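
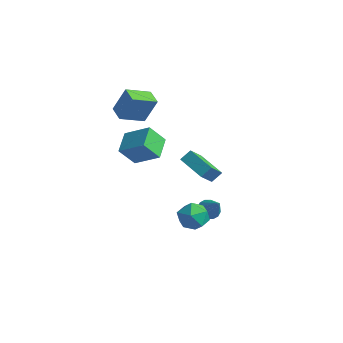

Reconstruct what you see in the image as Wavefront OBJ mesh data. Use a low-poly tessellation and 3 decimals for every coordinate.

v -1.541 1.566 -1.965
v -1.273 0.292 -0.736
v -1.288 2.221 -1.341
v -1.02 0.948 -0.112
v 0.4 1.392 -2.568
v 0.668 0.119 -1.339
v 0.653 2.048 -1.944
v 0.921 0.774 -0.715
v 0.791 0.743 -4.646
v 1.373 0.957 -5.119
v 1.969 0.437 -3.334
v 1.257 1.297 -4.935
v 1.016 1.489 -4.674
v 0.714 1.481 -4.406
v 0.433 1.275 -4.202
v 0.248 0.926 -4.117
v 0.209 0.528 -4.174
v 0.325 0.188 -4.357
v 0.566 -0.004 -4.618
v 0.868 0.005 -4.887
v 1.148 0.211 -5.091
v 1.333 0.559 -5.176
v -3.698 -2.684 0.337
v -2.061 -2.131 1.365
v -4.536 -1.319 0.938
v -2.899 -0.766 1.965
v -3.181 -1.794 -0.965
v -1.544 -1.241 0.062
v -4.019 -0.429 -0.365
v -2.382 0.124 0.663
v 2.871 -3.65 -1.044
v 3.735 -2.961 -0.904
v 3.985 -4.919 -1.676
v 4.849 -4.23 -1.536
v 4.32 -4.647 -0.648
v 3.631 -3.863 -0.258
v 4.089 -4.017 -2.322
v 3.4 -3.233 -1.932
v 4.488 -3.188 -1.694
v 4.631 -3.577 -0.659
v 3.089 -4.303 -1.921
v 3.232 -4.692 -0.886
v -4.95 -1.912 3.286
v -4.344 -1.375 5.06
v -4.373 -0.304 2.602
v -3.767 0.233 4.376
v -3.873 -2.393 3.064
v -3.267 -1.856 4.838
v -3.296 -0.785 2.38
v -2.69 -0.248 4.154
f 2 4 1
f 5 2 1
f 1 4 3
f 3 5 1
f 2 8 4
f 6 2 5
f 6 8 2
f 4 8 3
f 7 5 3
f 3 8 7
f 7 6 5
f 8 6 7
f 10 9 12
f 10 12 11
f 12 9 13
f 12 13 11
f 13 9 14
f 13 14 11
f 14 9 15
f 14 15 11
f 15 9 16
f 15 16 11
f 16 9 17
f 16 17 11
f 17 9 18
f 17 18 11
f 18 9 19
f 18 19 11
f 19 9 20
f 19 20 11
f 20 9 21
f 20 21 11
f 21 9 22
f 21 22 11
f 22 9 10
f 22 10 11
f 24 26 23
f 27 24 23
f 23 26 25
f 25 27 23
f 24 30 26
f 28 24 27
f 28 30 24
f 26 30 25
f 29 27 25
f 25 30 29
f 29 28 27
f 30 28 29
f 31 42 36
f 31 36 32
f 31 32 38
f 31 38 41
f 31 41 42
f 32 36 40
f 36 42 35
f 42 41 33
f 41 38 37
f 38 32 39
f 34 40 35
f 34 35 33
f 34 33 37
f 34 37 39
f 34 39 40
f 35 40 36
f 33 35 42
f 37 33 41
f 39 37 38
f 40 39 32
f 44 46 43
f 47 44 43
f 43 46 45
f 45 47 43
f 44 50 46
f 48 44 47
f 48 50 44
f 46 50 45
f 49 47 45
f 45 50 49
f 49 48 47
f 50 48 49



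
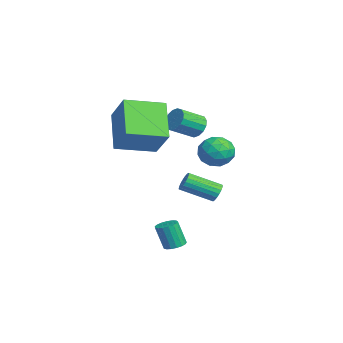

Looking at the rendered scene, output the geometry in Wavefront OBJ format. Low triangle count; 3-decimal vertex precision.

v -4.06 -0.552 0.212
v -3.503 -0.575 -0.16
v -3.123 -1.691 0.477
v -3.68 -1.668 0.848
v -3.417 -0.387 0.119
v -3.038 -1.503 0.755
v -3.503 -0.243 0.422
v -3.124 -1.359 1.059
v -3.739 -0.182 0.669
v -3.36 -1.298 1.306
v -4.06 -0.22 0.794
v -3.681 -1.337 1.43
v -4.382 -0.347 0.762
v -4.003 -1.464 1.399
v -4.617 -0.529 0.583
v -4.237 -1.645 1.22
v -4.702 -0.717 0.305
v -4.323 -1.833 0.941
v -4.616 -0.861 0.001
v -4.237 -1.977 0.638
v -4.38 -0.922 -0.246
v -4.001 -2.038 0.391
v -4.059 -0.883 -0.37
v -3.68 -2 0.266
v -3.737 -0.756 -0.339
v -3.358 -1.873 0.298
v -0.114 -0.398 -2.393
v 0.276 -0.309 -2.075
v 0.023 -1.734 -1.369
v -0.366 -1.822 -1.687
v 0.098 -0.222 -1.964
v -0.154 -1.647 -1.258
v -0.121 -0.17 -1.937
v -0.374 -1.595 -1.231
v -0.339 -0.163 -2
v -0.591 -1.588 -1.294
v -0.512 -0.202 -2.141
v -0.765 -1.627 -1.435
v -0.606 -0.28 -2.333
v -0.859 -1.705 -1.627
v -0.603 -0.381 -2.536
v -0.856 -1.806 -1.83
v -0.503 -0.486 -2.711
v -0.756 -1.911 -2.005
v -0.326 -0.573 -2.822
v -0.578 -1.998 -2.116
v -0.106 -0.625 -2.849
v -0.359 -2.05 -2.143
v 0.111 -0.632 -2.786
v -0.141 -2.057 -2.08
v 0.285 -0.593 -2.645
v 0.032 -2.018 -1.939
v 0.379 -0.515 -2.453
v 0.126 -1.94 -1.747
v 0.376 -0.414 -2.25
v 0.123 -1.839 -1.544
v 2.062 -2.636 -4.419
v 2.567 -2.644 -4.352
v 2.404 -2.992 -3.173
v 1.898 -2.984 -3.241
v 2.504 -2.416 -4.293
v 2.341 -2.764 -3.114
v 2.339 -2.238 -4.263
v 2.176 -2.586 -3.084
v 2.111 -2.151 -4.269
v 1.948 -2.499 -3.09
v 1.872 -2.175 -4.31
v 1.709 -2.524 -3.131
v 1.676 -2.305 -4.375
v 1.513 -2.654 -3.196
v 1.568 -2.511 -4.451
v 1.405 -2.859 -3.272
v 1.574 -2.745 -4.519
v 1.41 -3.093 -3.341
v 1.691 -2.954 -4.565
v 1.528 -3.303 -3.386
v 1.893 -3.09 -4.577
v 1.73 -3.439 -3.398
v 2.134 -3.123 -4.553
v 1.971 -3.471 -3.375
v 2.358 -3.043 -4.499
v 2.195 -3.392 -3.32
v 2.514 -2.87 -4.426
v 2.351 -3.219 -3.247
v -4.228 -4.409 1.085
v -2.987 -4.037 2.406
v -4.405 -2.484 0.709
v -3.165 -2.112 2.03
v -2.615 -4.548 -0.39
v -1.375 -4.176 0.931
v -2.793 -2.623 -0.766
v -1.552 -2.251 0.555
v -0.849 0.347 0.316
v -0.169 0.287 -0.244
v -1.271 -0.967 -0.056
v -0.591 -1.027 -0.616
v -0.446 -1.023 0.255
v -0.186 -0.211 0.485
v -1.254 -0.469 -0.785
v -0.994 0.343 -0.555
v -0.419 -0.217 -0.925
v 0.08 -0.559 -0.282
v -1.52 -0.121 -0.018
v -1.021 -0.463 0.625
v -0.472 0.432 0.069
v -0.968 -1.112 -0.369
v -0.883 -1.11 0.143
v -0.483 -1.145 -0.186
v -0.482 0.139 0.498
v -0.082 0.104 0.168
v -0.245 -0.666 0.461
v -1.358 -0.784 -0.468
v -0.958 -0.819 -0.798
v -0.957 0.465 -0.114
v -0.557 0.43 -0.443
v -1.195 -0.014 -0.761
v -0.22 0.101 -0.66
v -0.467 -0.671 -0.879
v -0.857 -0.343 -0.979
v -0.704 0.134 -0.843
v 0.074 -0.1 -0.283
v -0.174 -0.872 -0.502
v -0.089 -0.87 0.011
v 0.064 -0.393 0.146
v -0.073 -0.396 -0.683
v -1.266 0.192 0.202
v -1.514 -0.58 -0.017
v -1.504 -0.287 -0.446
v -1.351 0.19 -0.311
v -0.973 -0.009 0.579
v -1.22 -0.781 0.36
v -0.736 -0.814 0.543
v -0.583 -0.337 0.679
v -1.367 -0.284 0.383
f 2 1 5
f 2 5 3
f 3 5 6
f 3 6 4
f 5 1 7
f 5 7 6
f 6 7 8
f 6 8 4
f 7 1 9
f 7 9 8
f 8 9 10
f 8 10 4
f 9 1 11
f 9 11 10
f 10 11 12
f 10 12 4
f 11 1 13
f 11 13 12
f 12 13 14
f 12 14 4
f 13 1 15
f 13 15 14
f 14 15 16
f 14 16 4
f 15 1 17
f 15 17 16
f 16 17 18
f 16 18 4
f 17 1 19
f 17 19 18
f 18 19 20
f 18 20 4
f 19 1 21
f 19 21 20
f 20 21 22
f 20 22 4
f 21 1 23
f 21 23 22
f 22 23 24
f 22 24 4
f 23 1 25
f 23 25 24
f 24 25 26
f 24 26 4
f 25 1 2
f 25 2 26
f 26 2 3
f 26 3 4
f 28 27 31
f 28 31 29
f 29 31 32
f 29 32 30
f 31 27 33
f 31 33 32
f 32 33 34
f 32 34 30
f 33 27 35
f 33 35 34
f 34 35 36
f 34 36 30
f 35 27 37
f 35 37 36
f 36 37 38
f 36 38 30
f 37 27 39
f 37 39 38
f 38 39 40
f 38 40 30
f 39 27 41
f 39 41 40
f 40 41 42
f 40 42 30
f 41 27 43
f 41 43 42
f 42 43 44
f 42 44 30
f 43 27 45
f 43 45 44
f 44 45 46
f 44 46 30
f 45 27 47
f 45 47 46
f 46 47 48
f 46 48 30
f 47 27 49
f 47 49 48
f 48 49 50
f 48 50 30
f 49 27 51
f 49 51 50
f 50 51 52
f 50 52 30
f 51 27 53
f 51 53 52
f 52 53 54
f 52 54 30
f 53 27 55
f 53 55 54
f 54 55 56
f 54 56 30
f 55 27 28
f 55 28 56
f 56 28 29
f 56 29 30
f 58 57 61
f 58 61 59
f 59 61 62
f 59 62 60
f 61 57 63
f 61 63 62
f 62 63 64
f 62 64 60
f 63 57 65
f 63 65 64
f 64 65 66
f 64 66 60
f 65 57 67
f 65 67 66
f 66 67 68
f 66 68 60
f 67 57 69
f 67 69 68
f 68 69 70
f 68 70 60
f 69 57 71
f 69 71 70
f 70 71 72
f 70 72 60
f 71 57 73
f 71 73 72
f 72 73 74
f 72 74 60
f 73 57 75
f 73 75 74
f 74 75 76
f 74 76 60
f 75 57 77
f 75 77 76
f 76 77 78
f 76 78 60
f 77 57 79
f 77 79 78
f 78 79 80
f 78 80 60
f 79 57 81
f 79 81 80
f 80 81 82
f 80 82 60
f 81 57 83
f 81 83 82
f 82 83 84
f 82 84 60
f 83 57 58
f 83 58 84
f 84 58 59
f 84 59 60
f 86 88 85
f 89 86 85
f 85 88 87
f 87 89 85
f 86 92 88
f 90 86 89
f 90 92 86
f 88 92 87
f 91 89 87
f 87 92 91
f 91 90 89
f 92 90 91
f 93 130 109
f 130 104 133
f 109 133 98
f 130 133 109
f 93 109 105
f 109 98 110
f 105 110 94
f 109 110 105
f 93 105 114
f 105 94 115
f 114 115 100
f 105 115 114
f 93 114 126
f 114 100 129
f 126 129 103
f 114 129 126
f 93 126 130
f 126 103 134
f 130 134 104
f 126 134 130
f 94 110 121
f 110 98 124
f 121 124 102
f 110 124 121
f 98 133 111
f 133 104 132
f 111 132 97
f 133 132 111
f 104 134 131
f 134 103 127
f 131 127 95
f 134 127 131
f 103 129 128
f 129 100 116
f 128 116 99
f 129 116 128
f 100 115 120
f 115 94 117
f 120 117 101
f 115 117 120
f 96 122 108
f 122 102 123
f 108 123 97
f 122 123 108
f 96 108 106
f 108 97 107
f 106 107 95
f 108 107 106
f 96 106 113
f 106 95 112
f 113 112 99
f 106 112 113
f 96 113 118
f 113 99 119
f 118 119 101
f 113 119 118
f 96 118 122
f 118 101 125
f 122 125 102
f 118 125 122
f 97 123 111
f 123 102 124
f 111 124 98
f 123 124 111
f 95 107 131
f 107 97 132
f 131 132 104
f 107 132 131
f 99 112 128
f 112 95 127
f 128 127 103
f 112 127 128
f 101 119 120
f 119 99 116
f 120 116 100
f 119 116 120
f 102 125 121
f 125 101 117
f 121 117 94
f 125 117 121



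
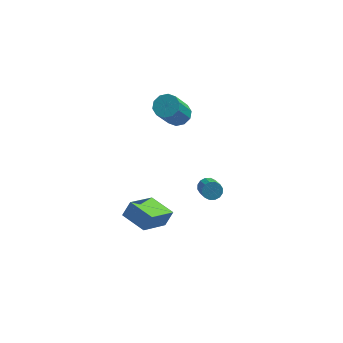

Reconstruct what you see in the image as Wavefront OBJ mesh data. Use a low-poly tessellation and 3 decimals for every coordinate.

v -1.215 3.196 -0.104
v -0.843 2.59 -0.343
v -1.392 1.579 1.365
v -1.765 2.184 1.604
v -0.55 2.85 -0.095
v -1.099 1.838 1.613
v -0.511 3.242 0.15
v -1.061 2.23 1.858
v -0.741 3.616 0.297
v -1.291 2.604 2.006
v -1.153 3.83 0.292
v -1.702 2.818 2
v -1.588 3.801 0.135
v -2.137 2.79 1.843
v -1.881 3.542 -0.113
v -2.43 2.53 1.595
v -1.919 3.15 -0.358
v -2.469 2.138 1.35
v -1.689 2.776 -0.506
v -2.239 1.764 1.203
v -1.278 2.562 -0.5
v -1.827 1.55 1.208
v -3.609 -2.954 -2.587
v -3.222 -2.615 -1.801
v -2.64 -1.552 -3.67
v -2.252 -1.212 -2.884
v -2.448 -3.888 -2.756
v -2.06 -3.548 -1.97
v -1.478 -2.485 -3.839
v -1.091 -2.146 -3.053
v 0.713 -3.568 0.901
v 1.205 -3.376 0.946
v 1.479 -4.221 1.544
v 0.987 -4.412 1.499
v 1.068 -3.27 1.159
v 1.342 -4.115 1.756
v 0.836 -3.244 1.303
v 1.11 -4.088 1.9
v 0.571 -3.305 1.339
v 0.845 -4.149 1.936
v 0.344 -3.436 1.258
v 0.618 -4.28 1.855
v 0.216 -3.602 1.081
v 0.49 -4.446 1.678
v 0.221 -3.759 0.856
v 0.495 -4.604 1.454
v 0.358 -3.865 0.644
v 0.632 -4.71 1.241
v 0.59 -3.892 0.5
v 0.864 -4.736 1.097
v 0.855 -3.831 0.464
v 1.129 -4.675 1.061
v 1.082 -3.7 0.545
v 1.356 -4.544 1.142
v 1.21 -3.534 0.722
v 1.484 -4.378 1.319
f 2 1 5
f 2 5 3
f 3 5 6
f 3 6 4
f 5 1 7
f 5 7 6
f 6 7 8
f 6 8 4
f 7 1 9
f 7 9 8
f 8 9 10
f 8 10 4
f 9 1 11
f 9 11 10
f 10 11 12
f 10 12 4
f 11 1 13
f 11 13 12
f 12 13 14
f 12 14 4
f 13 1 15
f 13 15 14
f 14 15 16
f 14 16 4
f 15 1 17
f 15 17 16
f 16 17 18
f 16 18 4
f 17 1 19
f 17 19 18
f 18 19 20
f 18 20 4
f 19 1 21
f 19 21 20
f 20 21 22
f 20 22 4
f 21 1 2
f 21 2 22
f 22 2 3
f 22 3 4
f 24 26 23
f 27 24 23
f 23 26 25
f 25 27 23
f 24 30 26
f 28 24 27
f 28 30 24
f 26 30 25
f 29 27 25
f 25 30 29
f 29 28 27
f 30 28 29
f 32 31 35
f 32 35 33
f 33 35 36
f 33 36 34
f 35 31 37
f 35 37 36
f 36 37 38
f 36 38 34
f 37 31 39
f 37 39 38
f 38 39 40
f 38 40 34
f 39 31 41
f 39 41 40
f 40 41 42
f 40 42 34
f 41 31 43
f 41 43 42
f 42 43 44
f 42 44 34
f 43 31 45
f 43 45 44
f 44 45 46
f 44 46 34
f 45 31 47
f 45 47 46
f 46 47 48
f 46 48 34
f 47 31 49
f 47 49 48
f 48 49 50
f 48 50 34
f 49 31 51
f 49 51 50
f 50 51 52
f 50 52 34
f 51 31 53
f 51 53 52
f 52 53 54
f 52 54 34
f 53 31 55
f 53 55 54
f 54 55 56
f 54 56 34
f 55 31 32
f 55 32 56
f 56 32 33
f 56 33 34



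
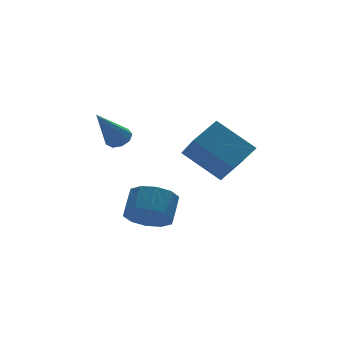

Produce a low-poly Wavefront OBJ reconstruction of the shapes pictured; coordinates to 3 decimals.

v 0.288 -2.044 -2.04
v 0.946 -1.876 -2.774
v 1.59 -1.168 -2.034
v 0.932 -1.336 -1.3
v 0.507 -1.442 -2.808
v 1.151 -0.734 -2.068
v -0.015 -1.238 -2.548
v 0.629 -0.53 -1.808
v -0.422 -1.342 -2.095
v 0.222 -0.633 -1.355
v -0.557 -1.714 -1.62
v 0.086 -1.006 -0.88
v -0.37 -2.212 -1.306
v 0.274 -1.504 -0.566
v 0.069 -2.646 -1.272
v 0.713 -1.938 -0.532
v 0.591 -2.85 -1.532
v 1.235 -2.142 -0.792
v 0.998 -2.747 -1.985
v 1.642 -2.038 -1.245
v 1.134 -2.374 -2.46
v 1.777 -1.666 -1.72
v 3.155 -3.527 0.566
v 2.136 -2.237 1.757
v 3.343 -2.277 -0.628
v 2.324 -0.986 0.562
v 4.416 -3.114 1.198
v 3.397 -1.823 2.388
v 4.604 -1.863 0.003
v 3.585 -0.573 1.194
v -0.425 -1.035 1.983
v 0.004 -1.336 2.206
v -1.555 -1.465 3.577
v 0.027 -0.965 2.323
v -0.161 -0.626 2.28
v -0.473 -0.479 2.099
v -0.763 -0.592 1.863
v -0.894 -0.912 1.684
v -0.806 -1.29 1.644
v -0.54 -1.548 1.763
v -0.22 -1.567 1.985
f 2 1 5
f 2 5 3
f 3 5 6
f 3 6 4
f 5 1 7
f 5 7 6
f 6 7 8
f 6 8 4
f 7 1 9
f 7 9 8
f 8 9 10
f 8 10 4
f 9 1 11
f 9 11 10
f 10 11 12
f 10 12 4
f 11 1 13
f 11 13 12
f 12 13 14
f 12 14 4
f 13 1 15
f 13 15 14
f 14 15 16
f 14 16 4
f 15 1 17
f 15 17 16
f 16 17 18
f 16 18 4
f 17 1 19
f 17 19 18
f 18 19 20
f 18 20 4
f 19 1 21
f 19 21 20
f 20 21 22
f 20 22 4
f 21 1 2
f 21 2 22
f 22 2 3
f 22 3 4
f 24 26 23
f 27 24 23
f 23 26 25
f 25 27 23
f 24 30 26
f 28 24 27
f 28 30 24
f 26 30 25
f 29 27 25
f 25 30 29
f 29 28 27
f 30 28 29
f 32 31 34
f 32 34 33
f 34 31 35
f 34 35 33
f 35 31 36
f 35 36 33
f 36 31 37
f 36 37 33
f 37 31 38
f 37 38 33
f 38 31 39
f 38 39 33
f 39 31 40
f 39 40 33
f 40 31 41
f 40 41 33
f 41 31 32
f 41 32 33



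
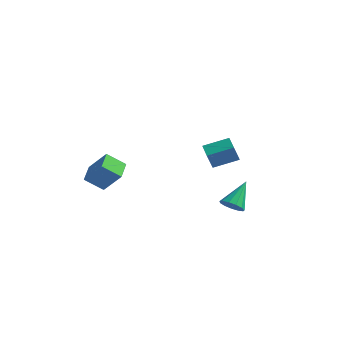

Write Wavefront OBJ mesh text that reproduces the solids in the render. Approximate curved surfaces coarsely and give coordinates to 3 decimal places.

v -4.253 -1.321 0.424
v -3.162 -1.25 1.7
v -4.686 -0.178 0.731
v -3.595 -0.107 2.006
v -3.365 -0.773 -0.366
v -2.274 -0.702 0.909
v -3.798 0.37 -0.06
v -2.707 0.441 1.216
v 2.431 2.874 -1.706
v 3.147 2.974 -1.864
v 2.509 4.286 -0.454
v 2.934 3.218 -2.126
v 2.561 3.353 -2.255
v 2.146 3.335 -2.21
v 1.823 3.171 -2.004
v 1.692 2.912 -1.705
v 1.797 2.641 -1.405
v 2.102 2.444 -1.202
v 2.513 2.383 -1.158
v 2.897 2.478 -1.289
v 3.134 2.698 -1.552
v 2.456 0.249 3.218
v 2.319 -0.123 4.212
v 3.533 1.128 3.697
v 3.395 0.756 4.69
v 3.165 -0.516 3.03
v 3.027 -0.888 4.023
v 4.241 0.363 3.508
v 4.104 -0.009 4.502
f 2 4 1
f 5 2 1
f 1 4 3
f 3 5 1
f 2 8 4
f 6 2 5
f 6 8 2
f 4 8 3
f 7 5 3
f 3 8 7
f 7 6 5
f 8 6 7
f 10 9 12
f 10 12 11
f 12 9 13
f 12 13 11
f 13 9 14
f 13 14 11
f 14 9 15
f 14 15 11
f 15 9 16
f 15 16 11
f 16 9 17
f 16 17 11
f 17 9 18
f 17 18 11
f 18 9 19
f 18 19 11
f 19 9 20
f 19 20 11
f 20 9 21
f 20 21 11
f 21 9 10
f 21 10 11
f 23 25 22
f 26 23 22
f 22 25 24
f 24 26 22
f 23 29 25
f 27 23 26
f 27 29 23
f 25 29 24
f 28 26 24
f 24 29 28
f 28 27 26
f 29 27 28



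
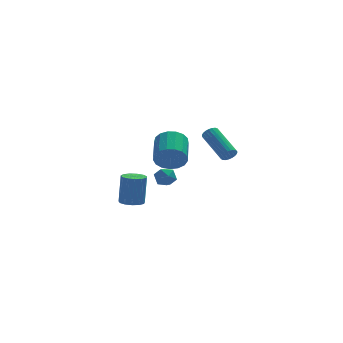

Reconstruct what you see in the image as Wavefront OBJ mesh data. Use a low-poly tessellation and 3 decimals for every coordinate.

v -0.074 2.082 -0.359
v 0.389 2.226 -1.164
v 0.878 3.882 -0.586
v 0.414 3.738 0.219
v -0.025 2.379 -1.25
v 0.464 4.034 -0.672
v -0.451 2.463 -1.131
v 0.038 4.118 -0.554
v -0.791 2.461 -0.836
v -0.302 4.116 -0.258
v -0.966 2.371 -0.432
v -0.477 4.026 0.146
v -0.937 2.216 -0.01
v -0.448 3.871 0.567
v -0.711 2.03 0.331
v -0.222 3.685 0.909
v -0.339 1.856 0.514
v 0.15 3.511 1.092
v 0.094 1.734 0.498
v 0.583 3.389 1.075
v 0.488 1.692 0.285
v 0.977 3.347 0.862
v 0.753 1.739 -0.076
v 1.242 3.394 0.502
v 0.829 1.865 -0.501
v 1.318 3.52 0.077
v 0.698 2.041 -0.894
v 1.186 3.696 -0.316
v -3.682 -4.004 -0.301
v -3.027 -4.051 -0.366
v -2.843 -3.803 1.316
v -3.498 -3.756 1.381
v -3.111 -3.692 -0.409
v -2.927 -3.444 1.273
v -3.376 -3.431 -0.419
v -3.192 -3.183 1.263
v -3.738 -3.353 -0.391
v -3.555 -3.105 1.291
v -4.083 -3.481 -0.334
v -3.899 -3.233 1.348
v -4.3 -3.775 -0.267
v -4.116 -3.527 1.415
v -4.321 -4.142 -0.211
v -4.137 -3.894 1.471
v -4.139 -4.465 -0.183
v -3.955 -4.217 1.499
v -3.812 -4.642 -0.193
v -3.628 -4.394 1.489
v -3.443 -4.616 -0.237
v -3.26 -4.368 1.445
v -3.151 -4.396 -0.301
v -2.967 -4.148 1.381
v 3.052 1.594 -0.209
v 3.449 1.542 0.108
v 2.904 3.354 1.086
v 2.508 3.406 0.769
v 3.534 1.653 -0.051
v 2.989 3.466 0.927
v 3.535 1.755 -0.238
v 2.991 3.567 0.74
v 3.454 1.828 -0.419
v 2.909 3.64 0.559
v 3.302 1.861 -0.564
v 2.758 3.673 0.414
v 3.108 1.848 -0.648
v 2.564 3.66 0.33
v 2.904 1.79 -0.656
v 2.359 3.603 0.322
v 2.725 1.699 -0.586
v 2.181 3.511 0.392
v 2.604 1.59 -0.451
v 2.059 3.402 0.527
v 2.559 1.481 -0.275
v 2.015 3.293 0.703
v 2.6 1.392 -0.087
v 2.056 3.204 0.891
v 2.719 1.338 0.08
v 2.175 3.15 1.058
v 2.896 1.328 0.197
v 2.351 3.14 1.175
v 3.1 1.364 0.244
v 2.555 3.176 1.222
v 3.295 1.44 0.212
v 2.751 3.252 1.19
v -1.03 -0.219 0.04
v -0.692 -0.783 0.182
v -1.508 -0.717 -0.802
v -1.17 -1.281 -0.66
v -1.654 -1.065 -0.245
v -1.358 -0.757 0.276
v -0.842 -0.743 -0.896
v -0.546 -0.435 -0.375
v -0.576 -1.107 -0.396
v -1.078 -1.306 0.006
v -1.122 -0.194 -0.626
v -1.624 -0.393 -0.224
f 2 1 5
f 2 5 3
f 3 5 6
f 3 6 4
f 5 1 7
f 5 7 6
f 6 7 8
f 6 8 4
f 7 1 9
f 7 9 8
f 8 9 10
f 8 10 4
f 9 1 11
f 9 11 10
f 10 11 12
f 10 12 4
f 11 1 13
f 11 13 12
f 12 13 14
f 12 14 4
f 13 1 15
f 13 15 14
f 14 15 16
f 14 16 4
f 15 1 17
f 15 17 16
f 16 17 18
f 16 18 4
f 17 1 19
f 17 19 18
f 18 19 20
f 18 20 4
f 19 1 21
f 19 21 20
f 20 21 22
f 20 22 4
f 21 1 23
f 21 23 22
f 22 23 24
f 22 24 4
f 23 1 25
f 23 25 24
f 24 25 26
f 24 26 4
f 25 1 27
f 25 27 26
f 26 27 28
f 26 28 4
f 27 1 2
f 27 2 28
f 28 2 3
f 28 3 4
f 30 29 33
f 30 33 31
f 31 33 34
f 31 34 32
f 33 29 35
f 33 35 34
f 34 35 36
f 34 36 32
f 35 29 37
f 35 37 36
f 36 37 38
f 36 38 32
f 37 29 39
f 37 39 38
f 38 39 40
f 38 40 32
f 39 29 41
f 39 41 40
f 40 41 42
f 40 42 32
f 41 29 43
f 41 43 42
f 42 43 44
f 42 44 32
f 43 29 45
f 43 45 44
f 44 45 46
f 44 46 32
f 45 29 47
f 45 47 46
f 46 47 48
f 46 48 32
f 47 29 49
f 47 49 48
f 48 49 50
f 48 50 32
f 49 29 51
f 49 51 50
f 50 51 52
f 50 52 32
f 51 29 30
f 51 30 52
f 52 30 31
f 52 31 32
f 54 53 57
f 54 57 55
f 55 57 58
f 55 58 56
f 57 53 59
f 57 59 58
f 58 59 60
f 58 60 56
f 59 53 61
f 59 61 60
f 60 61 62
f 60 62 56
f 61 53 63
f 61 63 62
f 62 63 64
f 62 64 56
f 63 53 65
f 63 65 64
f 64 65 66
f 64 66 56
f 65 53 67
f 65 67 66
f 66 67 68
f 66 68 56
f 67 53 69
f 67 69 68
f 68 69 70
f 68 70 56
f 69 53 71
f 69 71 70
f 70 71 72
f 70 72 56
f 71 53 73
f 71 73 72
f 72 73 74
f 72 74 56
f 73 53 75
f 73 75 74
f 74 75 76
f 74 76 56
f 75 53 77
f 75 77 76
f 76 77 78
f 76 78 56
f 77 53 79
f 77 79 78
f 78 79 80
f 78 80 56
f 79 53 81
f 79 81 80
f 80 81 82
f 80 82 56
f 81 53 83
f 81 83 82
f 82 83 84
f 82 84 56
f 83 53 54
f 83 54 84
f 84 54 55
f 84 55 56
f 85 96 90
f 85 90 86
f 85 86 92
f 85 92 95
f 85 95 96
f 86 90 94
f 90 96 89
f 96 95 87
f 95 92 91
f 92 86 93
f 88 94 89
f 88 89 87
f 88 87 91
f 88 91 93
f 88 93 94
f 89 94 90
f 87 89 96
f 91 87 95
f 93 91 92
f 94 93 86



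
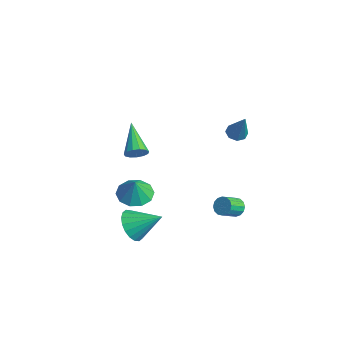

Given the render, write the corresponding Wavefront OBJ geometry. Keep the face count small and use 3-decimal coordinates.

v -1.656 -1.652 1.131
v -1.394 -1.984 1.651
v -3.424 -1.168 2.329
v -1.276 -1.627 1.682
v -1.278 -1.278 1.538
v -1.4 -1.048 1.265
v -1.603 -1.01 0.949
v -1.823 -1.176 0.691
v -1.99 -1.493 0.573
v -2.051 -1.861 0.632
v -1.987 -2.163 0.849
v -1.817 -2.302 1.156
v -1.596 -2.236 1.455
v -1.112 -2.003 -1.56
v -0.162 -2.043 -1.928
v -0.648 -2.197 -0.34
v -0.289 -1.442 -1.784
v -0.732 -1.056 -1.554
v -1.319 -1.032 -1.326
v -1.827 -1.378 -1.188
v -2.063 -1.963 -1.192
v -1.935 -2.563 -1.337
v -1.493 -2.949 -1.566
v -0.905 -2.974 -1.794
v -0.397 -2.627 -1.932
v 0.419 3.154 2.676
v 0.908 2.932 2.387
v 1.381 3.146 4.304
v 0.901 3.399 2.393
v 0.612 3.722 2.566
v 0.21 3.713 2.803
v -0.069 3.377 2.966
v -0.062 2.91 2.96
v 0.227 2.586 2.787
v 0.629 2.595 2.55
v -0.264 -2.536 -3.416
v 0.616 -2.815 -3.937
v 0.704 -1.264 -2.464
v 0.437 -2.474 -4.21
v 0.118 -2.145 -4.325
v -0.276 -1.894 -4.26
v -0.667 -1.77 -4.028
v -0.979 -1.798 -3.675
v -1.149 -1.971 -3.271
v -1.144 -2.257 -2.895
v -0.964 -2.597 -2.623
v -0.645 -2.926 -2.508
v -0.251 -3.177 -2.573
v 0.14 -3.301 -2.805
v 0.452 -3.274 -3.158
v 0.622 -3.1 -3.562
v -0.436 3.625 -4.023
v -0.057 3.452 -4.482
v 0.236 2.483 -3.876
v -0.144 2.655 -3.417
v 0.125 3.63 -4.286
v 0.418 2.66 -3.68
v 0.157 3.806 -4.02
v 0.449 2.836 -3.414
v 0.029 3.933 -3.754
v 0.322 2.964 -3.148
v -0.223 3.978 -3.561
v 0.07 3.009 -2.955
v -0.532 3.928 -3.491
v -0.239 2.959 -2.885
v -0.816 3.797 -3.564
v -0.523 2.828 -2.958
v -0.998 3.62 -3.76
v -0.705 2.65 -3.154
v -1.029 3.444 -4.026
v -0.737 2.474 -3.42
v -0.902 3.316 -4.292
v -0.609 2.347 -3.686
v -0.65 3.271 -4.485
v -0.357 2.302 -3.879
v -0.341 3.321 -4.555
v -0.048 2.352 -3.949
f 2 1 4
f 2 4 3
f 4 1 5
f 4 5 3
f 5 1 6
f 5 6 3
f 6 1 7
f 6 7 3
f 7 1 8
f 7 8 3
f 8 1 9
f 8 9 3
f 9 1 10
f 9 10 3
f 10 1 11
f 10 11 3
f 11 1 12
f 11 12 3
f 12 1 13
f 12 13 3
f 13 1 2
f 13 2 3
f 15 14 17
f 15 17 16
f 17 14 18
f 17 18 16
f 18 14 19
f 18 19 16
f 19 14 20
f 19 20 16
f 20 14 21
f 20 21 16
f 21 14 22
f 21 22 16
f 22 14 23
f 22 23 16
f 23 14 24
f 23 24 16
f 24 14 25
f 24 25 16
f 25 14 15
f 25 15 16
f 27 26 29
f 27 29 28
f 29 26 30
f 29 30 28
f 30 26 31
f 30 31 28
f 31 26 32
f 31 32 28
f 32 26 33
f 32 33 28
f 33 26 34
f 33 34 28
f 34 26 35
f 34 35 28
f 35 26 27
f 35 27 28
f 37 36 39
f 37 39 38
f 39 36 40
f 39 40 38
f 40 36 41
f 40 41 38
f 41 36 42
f 41 42 38
f 42 36 43
f 42 43 38
f 43 36 44
f 43 44 38
f 44 36 45
f 44 45 38
f 45 36 46
f 45 46 38
f 46 36 47
f 46 47 38
f 47 36 48
f 47 48 38
f 48 36 49
f 48 49 38
f 49 36 50
f 49 50 38
f 50 36 51
f 50 51 38
f 51 36 37
f 51 37 38
f 53 52 56
f 53 56 54
f 54 56 57
f 54 57 55
f 56 52 58
f 56 58 57
f 57 58 59
f 57 59 55
f 58 52 60
f 58 60 59
f 59 60 61
f 59 61 55
f 60 52 62
f 60 62 61
f 61 62 63
f 61 63 55
f 62 52 64
f 62 64 63
f 63 64 65
f 63 65 55
f 64 52 66
f 64 66 65
f 65 66 67
f 65 67 55
f 66 52 68
f 66 68 67
f 67 68 69
f 67 69 55
f 68 52 70
f 68 70 69
f 69 70 71
f 69 71 55
f 70 52 72
f 70 72 71
f 71 72 73
f 71 73 55
f 72 52 74
f 72 74 73
f 73 74 75
f 73 75 55
f 74 52 76
f 74 76 75
f 75 76 77
f 75 77 55
f 76 52 53
f 76 53 77
f 77 53 54
f 77 54 55



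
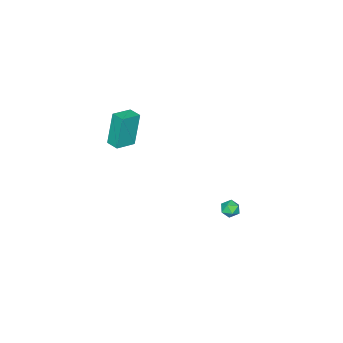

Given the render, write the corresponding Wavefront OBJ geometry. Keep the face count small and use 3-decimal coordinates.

v 1.6 -0.604 2.462
v 1.11 -0.597 4.566
v 1.756 0.2 2.495
v 1.266 0.207 4.599
v 2.794 -0.847 2.741
v 2.304 -0.84 4.845
v 2.95 -0.043 2.774
v 2.46 -0.036 4.878
v -2.145 4.464 -3.997
v -1.703 4.091 -4.249
v -2.317 3.769 -3.271
v -1.875 3.396 -3.523
v -1.71 3.935 -3.241
v -1.603 4.365 -3.69
v -2.417 3.495 -3.83
v -2.31 3.925 -4.279
v -1.871 3.492 -4.146
v -1.434 3.764 -3.782
v -2.586 4.096 -3.738
v -2.149 4.368 -3.374
f 2 4 1
f 5 2 1
f 1 4 3
f 3 5 1
f 2 8 4
f 6 2 5
f 6 8 2
f 4 8 3
f 7 5 3
f 3 8 7
f 7 6 5
f 8 6 7
f 9 20 14
f 9 14 10
f 9 10 16
f 9 16 19
f 9 19 20
f 10 14 18
f 14 20 13
f 20 19 11
f 19 16 15
f 16 10 17
f 12 18 13
f 12 13 11
f 12 11 15
f 12 15 17
f 12 17 18
f 13 18 14
f 11 13 20
f 15 11 19
f 17 15 16
f 18 17 10



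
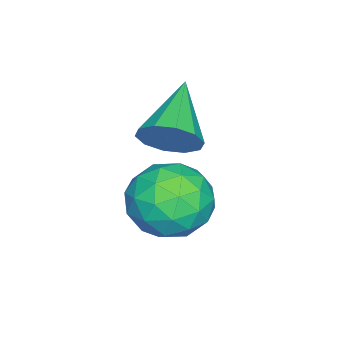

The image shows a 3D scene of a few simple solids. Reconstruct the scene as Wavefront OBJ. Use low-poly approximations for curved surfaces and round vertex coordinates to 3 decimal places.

v 2.441 3.21 -1.185
v 3.419 3.65 -1.032
v 3.121 2.11 -2.368
v 4.099 2.55 -2.215
v 3.643 1.958 -1.431
v 3.222 2.638 -0.7
v 3.318 3.122 -2.7
v 2.897 3.802 -1.969
v 3.961 3.596 -1.968
v 4.161 2.876 -1.184
v 2.379 2.884 -2.216
v 2.579 2.164 -1.432
v 2.87 3.526 -1.005
v 3.67 2.234 -2.395
v 3.402 1.886 -1.934
v 3.976 2.144 -1.844
v 2.755 2.932 -0.81
v 3.329 3.19 -0.72
v 3.461 2.196 -0.954
v 3.211 2.57 -2.68
v 3.785 2.828 -2.59
v 2.564 3.616 -1.556
v 3.138 3.874 -1.466
v 3.079 3.564 -2.446
v 3.763 3.753 -1.465
v 4.163 3.107 -2.16
v 3.704 3.443 -2.445
v 3.457 3.842 -2.016
v 3.881 3.33 -1.004
v 4.281 2.684 -1.699
v 4.013 2.336 -1.238
v 3.766 2.736 -0.809
v 4.2 3.299 -1.554
v 2.259 3.076 -1.701
v 2.659 2.43 -2.396
v 2.774 3.024 -2.591
v 2.527 3.424 -2.162
v 2.377 2.653 -1.24
v 2.777 2.007 -1.935
v 3.083 1.918 -1.384
v 2.836 2.317 -0.955
v 2.34 2.461 -1.846
v 3.054 2.793 0.164
v 3.367 3.062 0.826
v 1.486 2.567 0.996
v 3.184 3.437 0.584
v 2.952 3.567 0.182
v 2.759 3.401 -0.227
v 2.678 3.003 -0.487
v 2.741 2.525 -0.499
v 2.924 2.15 -0.257
v 3.156 2.02 0.145
v 3.349 2.186 0.554
v 3.43 2.584 0.814
f 1 38 17
f 38 12 41
f 17 41 6
f 38 41 17
f 1 17 13
f 17 6 18
f 13 18 2
f 17 18 13
f 1 13 22
f 13 2 23
f 22 23 8
f 13 23 22
f 1 22 34
f 22 8 37
f 34 37 11
f 22 37 34
f 1 34 38
f 34 11 42
f 38 42 12
f 34 42 38
f 2 18 29
f 18 6 32
f 29 32 10
f 18 32 29
f 6 41 19
f 41 12 40
f 19 40 5
f 41 40 19
f 12 42 39
f 42 11 35
f 39 35 3
f 42 35 39
f 11 37 36
f 37 8 24
f 36 24 7
f 37 24 36
f 8 23 28
f 23 2 25
f 28 25 9
f 23 25 28
f 4 30 16
f 30 10 31
f 16 31 5
f 30 31 16
f 4 16 14
f 16 5 15
f 14 15 3
f 16 15 14
f 4 14 21
f 14 3 20
f 21 20 7
f 14 20 21
f 4 21 26
f 21 7 27
f 26 27 9
f 21 27 26
f 4 26 30
f 26 9 33
f 30 33 10
f 26 33 30
f 5 31 19
f 31 10 32
f 19 32 6
f 31 32 19
f 3 15 39
f 15 5 40
f 39 40 12
f 15 40 39
f 7 20 36
f 20 3 35
f 36 35 11
f 20 35 36
f 9 27 28
f 27 7 24
f 28 24 8
f 27 24 28
f 10 33 29
f 33 9 25
f 29 25 2
f 33 25 29
f 44 43 46
f 44 46 45
f 46 43 47
f 46 47 45
f 47 43 48
f 47 48 45
f 48 43 49
f 48 49 45
f 49 43 50
f 49 50 45
f 50 43 51
f 50 51 45
f 51 43 52
f 51 52 45
f 52 43 53
f 52 53 45
f 53 43 54
f 53 54 45
f 54 43 44
f 54 44 45



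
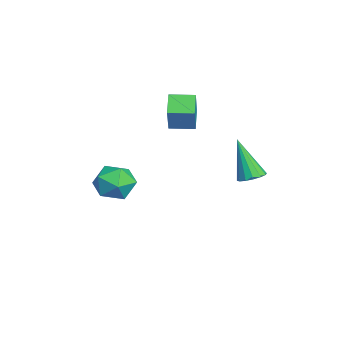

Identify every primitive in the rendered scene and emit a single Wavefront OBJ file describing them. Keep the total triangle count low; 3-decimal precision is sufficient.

v 2.71 1.893 -0.583
v 3.242 1.61 -0.492
v 2.11 1.347 1.223
v 3.288 1.904 -0.388
v 3.178 2.196 -0.336
v 2.943 2.406 -0.35
v 2.646 2.479 -0.427
v 2.365 2.395 -0.546
v 2.177 2.176 -0.674
v 2.132 1.882 -0.778
v 2.242 1.59 -0.83
v 2.477 1.38 -0.816
v 2.774 1.307 -0.739
v 3.054 1.391 -0.621
v -2.881 -2.769 -3.033
v -1.929 -2.449 -3.307
v -2.531 -4.311 -3.613
v -1.579 -3.991 -3.887
v -1.829 -4.075 -2.88
v -2.046 -3.122 -2.522
v -2.414 -3.638 -4.398
v -2.631 -2.685 -4.04
v -1.641 -2.986 -4.151
v -1.279 -3.257 -3.213
v -3.181 -3.503 -3.707
v -2.819 -3.774 -2.769
v -3.416 -1.001 0.195
v -2.551 -1.098 1.538
v -3.291 0.122 0.196
v -2.427 0.025 1.539
v -2.473 -1.105 -0.419
v -1.609 -1.202 0.924
v -2.349 0.018 -0.418
v -1.484 -0.079 0.925
f 2 1 4
f 2 4 3
f 4 1 5
f 4 5 3
f 5 1 6
f 5 6 3
f 6 1 7
f 6 7 3
f 7 1 8
f 7 8 3
f 8 1 9
f 8 9 3
f 9 1 10
f 9 10 3
f 10 1 11
f 10 11 3
f 11 1 12
f 11 12 3
f 12 1 13
f 12 13 3
f 13 1 14
f 13 14 3
f 14 1 2
f 14 2 3
f 15 26 20
f 15 20 16
f 15 16 22
f 15 22 25
f 15 25 26
f 16 20 24
f 20 26 19
f 26 25 17
f 25 22 21
f 22 16 23
f 18 24 19
f 18 19 17
f 18 17 21
f 18 21 23
f 18 23 24
f 19 24 20
f 17 19 26
f 21 17 25
f 23 21 22
f 24 23 16
f 28 30 27
f 31 28 27
f 27 30 29
f 29 31 27
f 28 34 30
f 32 28 31
f 32 34 28
f 30 34 29
f 33 31 29
f 29 34 33
f 33 32 31
f 34 32 33



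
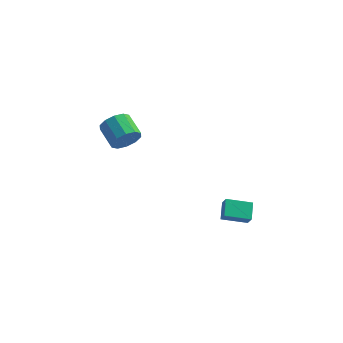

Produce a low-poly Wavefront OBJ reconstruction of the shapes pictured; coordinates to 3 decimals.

v 2.761 -3.978 -4.157
v 2.633 -2.956 -3.541
v 4.241 -3.554 -4.553
v 4.113 -2.532 -3.937
v 3.047 -4.348 -3.483
v 2.919 -3.326 -2.867
v 4.527 -3.924 -3.879
v 4.399 -2.902 -3.263
v -3.308 -1.516 -0.216
v -2.777 -1.515 0.608
v -3.761 -0.422 1.24
v -4.292 -0.424 0.416
v -2.548 -1.094 0.237
v -3.532 -0.002 0.869
v -2.61 -0.835 -0.307
v -3.593 0.258 0.325
v -2.938 -0.836 -0.816
v -3.922 0.257 -0.184
v -3.408 -1.097 -1.096
v -4.391 -0.004 -0.464
v -3.839 -1.518 -1.04
v -4.823 -0.425 -0.408
v -4.068 -1.938 -0.669
v -5.052 -0.846 -0.037
v -4.007 -2.198 -0.125
v -4.99 -1.105 0.507
v -3.678 -2.197 0.384
v -4.662 -1.104 1.016
v -3.209 -1.936 0.664
v -4.192 -0.843 1.296
f 2 4 1
f 5 2 1
f 1 4 3
f 3 5 1
f 2 8 4
f 6 2 5
f 6 8 2
f 4 8 3
f 7 5 3
f 3 8 7
f 7 6 5
f 8 6 7
f 10 9 13
f 10 13 11
f 11 13 14
f 11 14 12
f 13 9 15
f 13 15 14
f 14 15 16
f 14 16 12
f 15 9 17
f 15 17 16
f 16 17 18
f 16 18 12
f 17 9 19
f 17 19 18
f 18 19 20
f 18 20 12
f 19 9 21
f 19 21 20
f 20 21 22
f 20 22 12
f 21 9 23
f 21 23 22
f 22 23 24
f 22 24 12
f 23 9 25
f 23 25 24
f 24 25 26
f 24 26 12
f 25 9 27
f 25 27 26
f 26 27 28
f 26 28 12
f 27 9 29
f 27 29 28
f 28 29 30
f 28 30 12
f 29 9 10
f 29 10 30
f 30 10 11
f 30 11 12



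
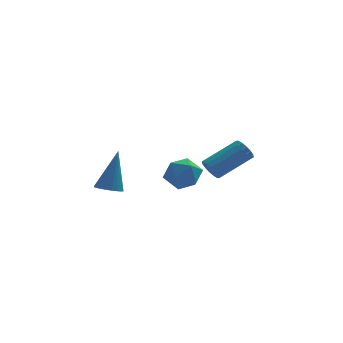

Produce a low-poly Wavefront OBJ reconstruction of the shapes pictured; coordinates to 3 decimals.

v -3.687 -1.316 0.787
v -3.167 -1.027 0.579
v -3.233 -0.744 2.713
v -3.333 -0.846 0.564
v -3.552 -0.736 0.583
v -3.791 -0.714 0.633
v -4.015 -0.785 0.706
v -4.189 -0.936 0.792
v -4.286 -1.145 0.877
v -4.292 -1.38 0.949
v -4.206 -1.605 0.995
v -4.041 -1.787 1.01
v -3.822 -1.897 0.991
v -3.582 -1.918 0.941
v -3.359 -1.848 0.868
v -3.185 -1.697 0.782
v -3.087 -1.488 0.697
v -3.081 -1.252 0.625
v 0.834 0.995 0.75
v 1.137 0.996 0.243
v 2.708 1.606 1.184
v 2.406 1.605 1.69
v 1.016 1.276 0.264
v 2.588 1.886 1.204
v 0.847 1.48 0.414
v 2.418 2.09 1.355
v 0.674 1.555 0.655
v 2.245 2.165 1.595
v 0.544 1.479 0.921
v 2.115 2.089 1.861
v 0.492 1.274 1.141
v 2.063 1.884 2.081
v 0.532 0.994 1.256
v 2.103 1.604 2.197
v 0.652 0.714 1.236
v 2.224 1.324 2.176
v 0.822 0.51 1.085
v 2.393 1.12 2.026
v 0.995 0.435 0.845
v 2.566 1.045 1.785
v 1.125 0.511 0.579
v 2.696 1.121 1.519
v 1.177 0.716 0.359
v 2.748 1.326 1.299
v -1.494 -1.863 1.578
v -0.94 -1.357 1.092
v -0.38 -2.303 2.388
v 0.174 -1.797 1.902
v -0.426 -1.412 2.442
v -1.114 -1.14 1.941
v -0.206 -2.52 1.539
v -0.894 -2.248 1.038
v -0.144 -1.763 1.068
v -0.28 -1.078 1.626
v -1.04 -2.582 1.854
v -1.176 -1.897 2.412
f 2 1 4
f 2 4 3
f 4 1 5
f 4 5 3
f 5 1 6
f 5 6 3
f 6 1 7
f 6 7 3
f 7 1 8
f 7 8 3
f 8 1 9
f 8 9 3
f 9 1 10
f 9 10 3
f 10 1 11
f 10 11 3
f 11 1 12
f 11 12 3
f 12 1 13
f 12 13 3
f 13 1 14
f 13 14 3
f 14 1 15
f 14 15 3
f 15 1 16
f 15 16 3
f 16 1 17
f 16 17 3
f 17 1 18
f 17 18 3
f 18 1 2
f 18 2 3
f 20 19 23
f 20 23 21
f 21 23 24
f 21 24 22
f 23 19 25
f 23 25 24
f 24 25 26
f 24 26 22
f 25 19 27
f 25 27 26
f 26 27 28
f 26 28 22
f 27 19 29
f 27 29 28
f 28 29 30
f 28 30 22
f 29 19 31
f 29 31 30
f 30 31 32
f 30 32 22
f 31 19 33
f 31 33 32
f 32 33 34
f 32 34 22
f 33 19 35
f 33 35 34
f 34 35 36
f 34 36 22
f 35 19 37
f 35 37 36
f 36 37 38
f 36 38 22
f 37 19 39
f 37 39 38
f 38 39 40
f 38 40 22
f 39 19 41
f 39 41 40
f 40 41 42
f 40 42 22
f 41 19 43
f 41 43 42
f 42 43 44
f 42 44 22
f 43 19 20
f 43 20 44
f 44 20 21
f 44 21 22
f 45 56 50
f 45 50 46
f 45 46 52
f 45 52 55
f 45 55 56
f 46 50 54
f 50 56 49
f 56 55 47
f 55 52 51
f 52 46 53
f 48 54 49
f 48 49 47
f 48 47 51
f 48 51 53
f 48 53 54
f 49 54 50
f 47 49 56
f 51 47 55
f 53 51 52
f 54 53 46



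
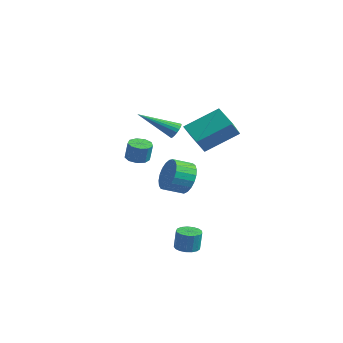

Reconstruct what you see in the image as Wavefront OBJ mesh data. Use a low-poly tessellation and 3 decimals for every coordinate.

v 1.717 -0.439 -0.279
v 2.034 -0.851 -1.098
v 1.759 -1.814 -0.72
v 1.443 -1.401 0.099
v 2.365 -0.855 -0.868
v 2.091 -1.818 -0.49
v 2.585 -0.788 -0.537
v 2.31 -1.75 -0.158
v 2.654 -0.66 -0.161
v 2.38 -1.622 0.218
v 2.562 -0.493 0.195
v 2.287 -1.456 0.573
v 2.323 -0.318 0.468
v 2.049 -1.28 0.847
v 1.98 -0.163 0.613
v 1.705 -1.125 0.991
v 1.591 -0.056 0.603
v 1.316 -1.018 0.981
v 1.224 -0.015 0.44
v 0.949 -0.977 0.819
v 0.942 -0.047 0.154
v 0.668 -1.01 0.532
v 0.795 -0.148 -0.208
v 0.52 -1.11 0.17
v 0.807 -0.298 -0.582
v 0.532 -1.261 -0.204
v 0.976 -0.473 -0.904
v 0.701 -1.435 -0.525
v 1.273 -0.642 -1.118
v 0.999 -1.604 -0.739
v 1.648 -0.776 -1.186
v 1.373 -1.738 -0.808
v 2.881 -1.228 -4.3
v 3.495 -1.348 -4.374
v 3.633 -1.312 -3.273
v 3.019 -1.192 -3.2
v 3.479 -1.047 -4.381
v 3.617 -1.011 -3.281
v 3.326 -0.787 -4.37
v 3.464 -0.752 -3.27
v 3.071 -0.628 -4.343
v 3.209 -0.593 -3.243
v 2.772 -0.607 -4.306
v 2.911 -0.572 -3.206
v 2.498 -0.728 -4.268
v 2.637 -0.693 -3.167
v 2.312 -0.963 -4.237
v 2.451 -0.928 -3.136
v 2.257 -1.259 -4.221
v 2.395 -1.224 -3.12
v 2.344 -1.548 -4.223
v 2.482 -1.513 -3.122
v 2.554 -1.763 -4.242
v 2.692 -1.728 -3.141
v 2.839 -1.856 -4.275
v 2.978 -1.821 -3.174
v 3.133 -1.804 -4.314
v 3.272 -1.769 -3.213
v 3.37 -1.621 -4.35
v 3.509 -1.586 -3.249
v 1.029 -0.643 2.697
v 1.458 -0.734 2.938
v 0.071 -2.217 3.803
v 1.359 -0.583 3.068
v 1.195 -0.443 3.124
v 0.998 -0.343 3.096
v 0.807 -0.303 2.989
v 0.661 -0.329 2.824
v 0.587 -0.418 2.633
v 0.601 -0.551 2.456
v 0.699 -0.703 2.326
v 0.863 -0.842 2.269
v 1.06 -0.942 2.298
v 1.251 -0.983 2.405
v 1.397 -0.956 2.57
v 1.471 -0.867 2.76
v -3.674 0.066 -0.591
v -3.247 0.541 -0.71
v -2.958 0.549 0.351
v -3.386 0.074 0.471
v -3.642 0.715 -0.604
v -3.353 0.723 0.457
v -4.052 0.586 -0.491
v -3.763 0.593 0.57
v -4.286 0.213 -0.425
v -3.997 0.22 0.636
v -4.233 -0.228 -0.437
v -3.944 -0.221 0.625
v -3.919 -0.532 -0.52
v -3.63 -0.524 0.541
v -3.491 -0.555 -0.636
v -3.202 -0.548 0.425
v -3.148 -0.288 -0.732
v -2.859 -0.281 0.33
v -3.052 0.145 -0.761
v -2.763 0.152 0.301
v 0.707 -0.024 2.779
v 1.329 1.629 3.859
v -0.075 0.96 1.724
v 0.547 2.612 2.804
v 1.773 0.048 2.056
v 2.395 1.7 3.136
v 0.991 1.031 1.001
v 1.613 2.684 2.081
f 2 1 5
f 2 5 3
f 3 5 6
f 3 6 4
f 5 1 7
f 5 7 6
f 6 7 8
f 6 8 4
f 7 1 9
f 7 9 8
f 8 9 10
f 8 10 4
f 9 1 11
f 9 11 10
f 10 11 12
f 10 12 4
f 11 1 13
f 11 13 12
f 12 13 14
f 12 14 4
f 13 1 15
f 13 15 14
f 14 15 16
f 14 16 4
f 15 1 17
f 15 17 16
f 16 17 18
f 16 18 4
f 17 1 19
f 17 19 18
f 18 19 20
f 18 20 4
f 19 1 21
f 19 21 20
f 20 21 22
f 20 22 4
f 21 1 23
f 21 23 22
f 22 23 24
f 22 24 4
f 23 1 25
f 23 25 24
f 24 25 26
f 24 26 4
f 25 1 27
f 25 27 26
f 26 27 28
f 26 28 4
f 27 1 29
f 27 29 28
f 28 29 30
f 28 30 4
f 29 1 31
f 29 31 30
f 30 31 32
f 30 32 4
f 31 1 2
f 31 2 32
f 32 2 3
f 32 3 4
f 34 33 37
f 34 37 35
f 35 37 38
f 35 38 36
f 37 33 39
f 37 39 38
f 38 39 40
f 38 40 36
f 39 33 41
f 39 41 40
f 40 41 42
f 40 42 36
f 41 33 43
f 41 43 42
f 42 43 44
f 42 44 36
f 43 33 45
f 43 45 44
f 44 45 46
f 44 46 36
f 45 33 47
f 45 47 46
f 46 47 48
f 46 48 36
f 47 33 49
f 47 49 48
f 48 49 50
f 48 50 36
f 49 33 51
f 49 51 50
f 50 51 52
f 50 52 36
f 51 33 53
f 51 53 52
f 52 53 54
f 52 54 36
f 53 33 55
f 53 55 54
f 54 55 56
f 54 56 36
f 55 33 57
f 55 57 56
f 56 57 58
f 56 58 36
f 57 33 59
f 57 59 58
f 58 59 60
f 58 60 36
f 59 33 34
f 59 34 60
f 60 34 35
f 60 35 36
f 62 61 64
f 62 64 63
f 64 61 65
f 64 65 63
f 65 61 66
f 65 66 63
f 66 61 67
f 66 67 63
f 67 61 68
f 67 68 63
f 68 61 69
f 68 69 63
f 69 61 70
f 69 70 63
f 70 61 71
f 70 71 63
f 71 61 72
f 71 72 63
f 72 61 73
f 72 73 63
f 73 61 74
f 73 74 63
f 74 61 75
f 74 75 63
f 75 61 76
f 75 76 63
f 76 61 62
f 76 62 63
f 78 77 81
f 78 81 79
f 79 81 82
f 79 82 80
f 81 77 83
f 81 83 82
f 82 83 84
f 82 84 80
f 83 77 85
f 83 85 84
f 84 85 86
f 84 86 80
f 85 77 87
f 85 87 86
f 86 87 88
f 86 88 80
f 87 77 89
f 87 89 88
f 88 89 90
f 88 90 80
f 89 77 91
f 89 91 90
f 90 91 92
f 90 92 80
f 91 77 93
f 91 93 92
f 92 93 94
f 92 94 80
f 93 77 95
f 93 95 94
f 94 95 96
f 94 96 80
f 95 77 78
f 95 78 96
f 96 78 79
f 96 79 80
f 98 100 97
f 101 98 97
f 97 100 99
f 99 101 97
f 98 104 100
f 102 98 101
f 102 104 98
f 100 104 99
f 103 101 99
f 99 104 103
f 103 102 101
f 104 102 103



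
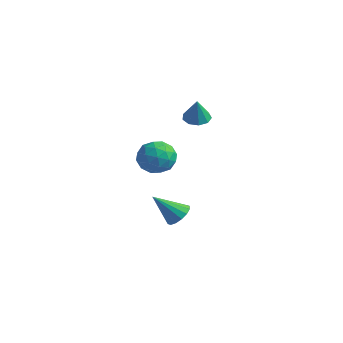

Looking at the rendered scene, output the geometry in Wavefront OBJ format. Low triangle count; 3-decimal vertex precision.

v 0.399 1.422 0.566
v 1.115 1.019 -0.262
v 0.625 -0.179 1.542
v 1.341 -0.582 0.714
v 1.677 0.305 1.394
v 1.537 1.294 0.791
v 0.203 -0.454 0.489
v 0.063 0.535 -0.114
v 0.994 -0.141 -0.31
v 1.905 0.328 0.25
v -0.165 0.512 1.03
v 0.746 0.981 1.59
v 0.737 1.361 0.067
v 1.003 -0.521 1.213
v 1.2 0 1.613
v 1.621 -0.237 1.126
v 0.985 1.523 0.685
v 1.406 1.286 0.199
v 1.736 0.866 1.172
v 0.334 -0.446 1.081
v 0.755 -0.683 0.595
v 0.119 1.077 0.154
v 0.54 0.84 -0.333
v 0.004 -0.026 0.108
v 1.087 0.442 -0.448
v 1.22 -0.499 0.125
v 0.551 -0.424 -0.007
v 0.469 0.158 -0.361
v 1.623 0.718 -0.12
v 1.755 -0.223 0.454
v 1.952 0.298 0.854
v 1.87 0.88 0.499
v 1.551 0.036 -0.148
v -0.015 1.063 0.826
v 0.117 0.122 1.4
v -0.13 -0.04 0.781
v -0.212 0.542 0.426
v 0.52 1.339 1.155
v 0.653 0.398 1.728
v 1.271 0.682 1.641
v 1.189 1.264 1.287
v 0.189 0.804 1.428
v 0.663 2.304 -4.63
v 1.15 1.604 -4.804
v -0.323 1.256 -3.17
v 1.378 1.83 -4.488
v 1.415 2.182 -4.21
v 1.25 2.567 -4.045
v 0.928 2.882 -4.036
v 0.535 3.042 -4.187
v 0.176 3.004 -4.456
v -0.052 2.779 -4.772
v -0.089 2.426 -5.05
v 0.076 2.041 -5.216
v 0.398 1.726 -5.224
v 0.791 1.566 -5.073
v 0.57 3.798 2.429
v 1.174 4.337 2.412
v 0.91 3.462 3.871
v 0.706 4.582 2.579
v 0.175 4.461 2.677
v -0.172 4.029 2.658
v -0.172 3.49 2.532
v 0.175 3.095 2.358
v 0.707 3.029 2.217
v 1.174 3.323 2.175
v 1.359 3.84 2.252
f 1 38 17
f 38 12 41
f 17 41 6
f 38 41 17
f 1 17 13
f 17 6 18
f 13 18 2
f 17 18 13
f 1 13 22
f 13 2 23
f 22 23 8
f 13 23 22
f 1 22 34
f 22 8 37
f 34 37 11
f 22 37 34
f 1 34 38
f 34 11 42
f 38 42 12
f 34 42 38
f 2 18 29
f 18 6 32
f 29 32 10
f 18 32 29
f 6 41 19
f 41 12 40
f 19 40 5
f 41 40 19
f 12 42 39
f 42 11 35
f 39 35 3
f 42 35 39
f 11 37 36
f 37 8 24
f 36 24 7
f 37 24 36
f 8 23 28
f 23 2 25
f 28 25 9
f 23 25 28
f 4 30 16
f 30 10 31
f 16 31 5
f 30 31 16
f 4 16 14
f 16 5 15
f 14 15 3
f 16 15 14
f 4 14 21
f 14 3 20
f 21 20 7
f 14 20 21
f 4 21 26
f 21 7 27
f 26 27 9
f 21 27 26
f 4 26 30
f 26 9 33
f 30 33 10
f 26 33 30
f 5 31 19
f 31 10 32
f 19 32 6
f 31 32 19
f 3 15 39
f 15 5 40
f 39 40 12
f 15 40 39
f 7 20 36
f 20 3 35
f 36 35 11
f 20 35 36
f 9 27 28
f 27 7 24
f 28 24 8
f 27 24 28
f 10 33 29
f 33 9 25
f 29 25 2
f 33 25 29
f 44 43 46
f 44 46 45
f 46 43 47
f 46 47 45
f 47 43 48
f 47 48 45
f 48 43 49
f 48 49 45
f 49 43 50
f 49 50 45
f 50 43 51
f 50 51 45
f 51 43 52
f 51 52 45
f 52 43 53
f 52 53 45
f 53 43 54
f 53 54 45
f 54 43 55
f 54 55 45
f 55 43 56
f 55 56 45
f 56 43 44
f 56 44 45
f 58 57 60
f 58 60 59
f 60 57 61
f 60 61 59
f 61 57 62
f 61 62 59
f 62 57 63
f 62 63 59
f 63 57 64
f 63 64 59
f 64 57 65
f 64 65 59
f 65 57 66
f 65 66 59
f 66 57 67
f 66 67 59
f 67 57 58
f 67 58 59



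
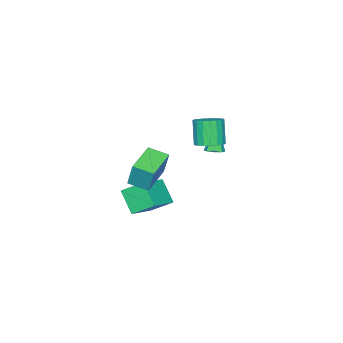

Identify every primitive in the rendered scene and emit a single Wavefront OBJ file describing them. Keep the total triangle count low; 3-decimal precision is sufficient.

v -3.136 1.063 0.111
v -2.574 0.919 0.3
v -3.844 0.717 1.949
v -2.668 1.373 0.35
v -3.036 1.646 0.259
v -3.462 1.578 0.082
v -3.698 1.208 -0.078
v -3.604 0.753 -0.128
v -3.236 0.48 -0.038
v -2.81 0.549 0.14
v -0.23 -1.304 -4.307
v -0.695 -2.418 -3.054
v -0.72 -0.064 -3.387
v -1.186 -1.178 -2.134
v 1.746 -1.162 -3.446
v 1.28 -2.276 -2.193
v 1.255 0.078 -2.526
v 0.79 -1.036 -1.273
v 0.231 3.07 3.118
v 0.839 3.566 3.494
v 0.297 3.085 4.999
v -0.311 2.59 4.622
v 0.538 3.807 3.463
v -0.004 3.327 4.968
v 0.176 3.903 3.364
v -0.366 3.423 4.868
v -0.175 3.834 3.215
v -0.717 3.353 4.72
v -0.445 3.613 3.047
v -0.987 3.133 4.552
v -0.582 3.285 2.894
v -1.124 2.805 4.399
v -0.558 2.914 2.784
v -1.099 2.434 4.289
v -0.377 2.575 2.741
v -0.919 2.094 4.246
v -0.076 2.333 2.772
v -0.618 1.853 4.277
v 0.286 2.237 2.872
v -0.256 1.757 4.376
v 0.637 2.307 3.02
v 0.095 1.826 4.525
v 0.907 2.527 3.188
v 0.365 2.047 4.693
v 1.044 2.855 3.341
v 0.502 2.375 4.846
v 1.019 3.226 3.451
v 0.478 2.746 4.956
v 1.956 -0.172 1.194
v 2.052 0.26 2.741
v 1.633 1.006 0.884
v 1.729 1.438 2.432
v 4.011 0.322 0.928
v 4.107 0.754 2.476
v 3.688 1.5 0.619
v 3.784 1.932 2.166
f 2 1 4
f 2 4 3
f 4 1 5
f 4 5 3
f 5 1 6
f 5 6 3
f 6 1 7
f 6 7 3
f 7 1 8
f 7 8 3
f 8 1 9
f 8 9 3
f 9 1 10
f 9 10 3
f 10 1 2
f 10 2 3
f 12 14 11
f 15 12 11
f 11 14 13
f 13 15 11
f 12 18 14
f 16 12 15
f 16 18 12
f 14 18 13
f 17 15 13
f 13 18 17
f 17 16 15
f 18 16 17
f 20 19 23
f 20 23 21
f 21 23 24
f 21 24 22
f 23 19 25
f 23 25 24
f 24 25 26
f 24 26 22
f 25 19 27
f 25 27 26
f 26 27 28
f 26 28 22
f 27 19 29
f 27 29 28
f 28 29 30
f 28 30 22
f 29 19 31
f 29 31 30
f 30 31 32
f 30 32 22
f 31 19 33
f 31 33 32
f 32 33 34
f 32 34 22
f 33 19 35
f 33 35 34
f 34 35 36
f 34 36 22
f 35 19 37
f 35 37 36
f 36 37 38
f 36 38 22
f 37 19 39
f 37 39 38
f 38 39 40
f 38 40 22
f 39 19 41
f 39 41 40
f 40 41 42
f 40 42 22
f 41 19 43
f 41 43 42
f 42 43 44
f 42 44 22
f 43 19 45
f 43 45 44
f 44 45 46
f 44 46 22
f 45 19 47
f 45 47 46
f 46 47 48
f 46 48 22
f 47 19 20
f 47 20 48
f 48 20 21
f 48 21 22
f 50 52 49
f 53 50 49
f 49 52 51
f 51 53 49
f 50 56 52
f 54 50 53
f 54 56 50
f 52 56 51
f 55 53 51
f 51 56 55
f 55 54 53
f 56 54 55



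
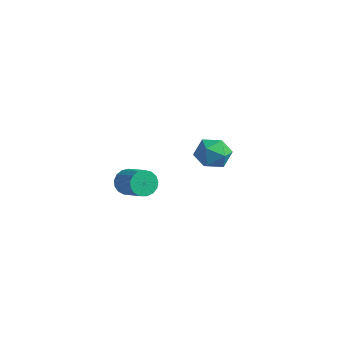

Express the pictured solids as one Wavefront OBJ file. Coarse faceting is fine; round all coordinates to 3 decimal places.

v 2.688 -3.806 -2.704
v 3.078 -3.543 -3.424
v 4.602 -3.811 -2.696
v 4.212 -4.074 -1.976
v 3.034 -3.198 -3.204
v 4.558 -3.466 -2.476
v 2.91 -2.992 -2.87
v 4.434 -3.26 -2.142
v 2.736 -2.973 -2.497
v 4.26 -3.241 -1.77
v 2.551 -3.144 -2.172
v 4.074 -3.412 -1.445
v 2.397 -3.467 -1.969
v 3.921 -3.735 -1.241
v 2.309 -3.868 -1.934
v 3.833 -4.136 -1.206
v 2.309 -4.255 -2.076
v 3.833 -4.523 -1.348
v 2.395 -4.538 -2.361
v 3.919 -4.806 -1.633
v 2.549 -4.654 -2.725
v 4.073 -4.922 -1.997
v 2.734 -4.576 -3.084
v 4.258 -4.844 -2.356
v 2.909 -4.321 -3.356
v 4.433 -4.589 -2.628
v 3.033 -3.949 -3.479
v 4.557 -4.217 -2.751
v 1.093 3.407 -4.18
v 1.682 4.23 -3.556
v 2.658 2.29 -4.184
v 3.247 3.113 -3.56
v 2.361 2.503 -3.053
v 1.394 3.193 -3.051
v 2.946 3.327 -4.689
v 1.979 4.017 -4.687
v 2.826 4.18 -3.871
v 2.465 3.671 -2.86
v 1.875 2.849 -4.88
v 1.514 2.34 -3.869
f 2 1 5
f 2 5 3
f 3 5 6
f 3 6 4
f 5 1 7
f 5 7 6
f 6 7 8
f 6 8 4
f 7 1 9
f 7 9 8
f 8 9 10
f 8 10 4
f 9 1 11
f 9 11 10
f 10 11 12
f 10 12 4
f 11 1 13
f 11 13 12
f 12 13 14
f 12 14 4
f 13 1 15
f 13 15 14
f 14 15 16
f 14 16 4
f 15 1 17
f 15 17 16
f 16 17 18
f 16 18 4
f 17 1 19
f 17 19 18
f 18 19 20
f 18 20 4
f 19 1 21
f 19 21 20
f 20 21 22
f 20 22 4
f 21 1 23
f 21 23 22
f 22 23 24
f 22 24 4
f 23 1 25
f 23 25 24
f 24 25 26
f 24 26 4
f 25 1 27
f 25 27 26
f 26 27 28
f 26 28 4
f 27 1 2
f 27 2 28
f 28 2 3
f 28 3 4
f 29 40 34
f 29 34 30
f 29 30 36
f 29 36 39
f 29 39 40
f 30 34 38
f 34 40 33
f 40 39 31
f 39 36 35
f 36 30 37
f 32 38 33
f 32 33 31
f 32 31 35
f 32 35 37
f 32 37 38
f 33 38 34
f 31 33 40
f 35 31 39
f 37 35 36
f 38 37 30



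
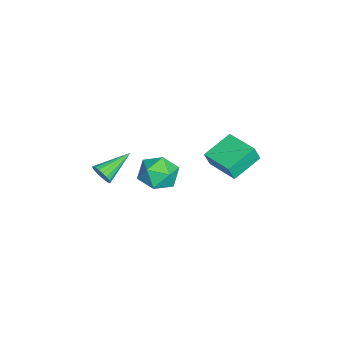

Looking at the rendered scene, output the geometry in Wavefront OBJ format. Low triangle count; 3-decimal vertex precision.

v 2.348 -4.467 -2.026
v 2.769 -4.347 -1.518
v 1.092 -3.153 -1.294
v 2.856 -4.15 -1.724
v 2.842 -4.015 -1.99
v 2.73 -3.97 -2.263
v 2.543 -4.024 -2.489
v 2.317 -4.165 -2.623
v 2.097 -4.366 -2.639
v 1.927 -4.587 -2.533
v 1.841 -4.785 -2.327
v 1.855 -4.919 -2.061
v 1.967 -4.964 -1.788
v 2.154 -4.911 -1.562
v 2.38 -4.769 -1.428
v 2.599 -4.568 -1.413
v 1.833 0.906 -1.193
v 2.037 0.617 -0.29
v 0.63 2.091 -0.541
v 0.834 1.802 0.362
v 3.166 2.198 -1.082
v 3.37 1.909 -0.179
v 1.963 3.383 -0.43
v 2.167 3.094 0.473
v 0.141 -1.611 -2.464
v 0.606 -1.242 -3.469
v 1.834 -2.238 -1.911
v 2.299 -1.869 -2.916
v 1.925 -1.094 -2.126
v 0.879 -0.707 -2.468
v 1.561 -2.773 -2.912
v 0.515 -2.386 -3.254
v 1.484 -1.96 -3.746
v 1.709 -0.923 -3.26
v 0.731 -2.557 -2.12
v 0.956 -1.52 -1.634
f 2 1 4
f 2 4 3
f 4 1 5
f 4 5 3
f 5 1 6
f 5 6 3
f 6 1 7
f 6 7 3
f 7 1 8
f 7 8 3
f 8 1 9
f 8 9 3
f 9 1 10
f 9 10 3
f 10 1 11
f 10 11 3
f 11 1 12
f 11 12 3
f 12 1 13
f 12 13 3
f 13 1 14
f 13 14 3
f 14 1 15
f 14 15 3
f 15 1 16
f 15 16 3
f 16 1 2
f 16 2 3
f 18 20 17
f 21 18 17
f 17 20 19
f 19 21 17
f 18 24 20
f 22 18 21
f 22 24 18
f 20 24 19
f 23 21 19
f 19 24 23
f 23 22 21
f 24 22 23
f 25 36 30
f 25 30 26
f 25 26 32
f 25 32 35
f 25 35 36
f 26 30 34
f 30 36 29
f 36 35 27
f 35 32 31
f 32 26 33
f 28 34 29
f 28 29 27
f 28 27 31
f 28 31 33
f 28 33 34
f 29 34 30
f 27 29 36
f 31 27 35
f 33 31 32
f 34 33 26



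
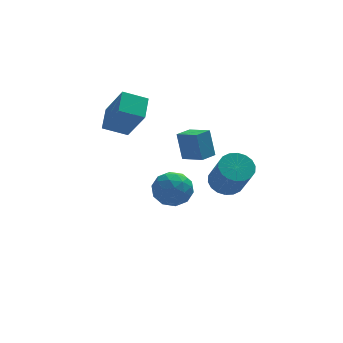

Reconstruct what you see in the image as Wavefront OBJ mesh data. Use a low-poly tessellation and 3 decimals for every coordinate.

v 3.257 -1.647 0.918
v 4.132 -1.603 0.839
v 4.338 -2.768 2.463
v 3.463 -2.813 2.542
v 4.05 -1.297 1.069
v 4.256 -2.462 2.693
v 3.81 -1.06 1.269
v 4.017 -2.225 2.893
v 3.461 -0.94 1.399
v 3.667 -2.105 3.024
v 3.072 -0.96 1.435
v 3.278 -2.125 3.059
v 2.719 -1.116 1.367
v 2.925 -2.281 2.992
v 2.472 -1.377 1.211
v 2.679 -2.542 2.836
v 2.382 -1.692 0.997
v 2.588 -2.857 2.621
v 2.464 -1.998 0.767
v 2.67 -3.163 2.391
v 2.703 -2.235 0.567
v 2.91 -3.4 2.191
v 3.053 -2.355 0.436
v 3.259 -3.52 2.061
v 3.442 -2.335 0.401
v 3.648 -3.5 2.025
v 3.795 -2.179 0.468
v 4.001 -3.344 2.093
v 4.041 -1.918 0.624
v 4.248 -3.083 2.249
v 1.615 0.349 1.418
v 1.443 0.809 2.846
v 2.358 0.918 1.324
v 2.185 1.378 2.752
v 2.375 -0.578 1.808
v 2.202 -0.118 3.236
v 3.117 -0.009 1.714
v 2.945 0.451 3.142
v 1.619 3.092 -2.467
v 2.509 2.583 -2.086
v 0.591 1.917 -1.634
v 1.481 1.408 -1.253
v 1.221 2.405 -0.886
v 1.856 3.131 -1.4
v 1.244 1.369 -2.32
v 1.879 2.095 -2.834
v 2.277 1.519 -1.995
v 2.263 2.159 -1.108
v 0.837 2.341 -2.612
v 0.823 2.981 -1.725
v 2.154 2.941 -2.349
v 0.946 1.559 -1.371
v 0.793 2.145 -1.155
v 1.316 1.846 -0.931
v 1.771 3.263 -1.946
v 2.294 2.964 -1.722
v 1.537 2.859 -1.017
v 0.806 1.536 -1.998
v 1.329 1.237 -1.774
v 1.784 2.654 -2.789
v 2.307 2.355 -2.565
v 1.563 1.641 -2.703
v 2.541 2.016 -2.072
v 1.937 1.325 -1.583
v 1.797 1.302 -2.21
v 2.171 1.729 -2.512
v 2.533 2.392 -1.551
v 1.929 1.702 -1.062
v 1.776 2.287 -0.846
v 2.149 2.714 -1.148
v 2.396 1.766 -1.498
v 1.171 2.798 -2.658
v 0.567 2.108 -2.169
v 0.951 1.786 -2.572
v 1.324 2.213 -2.874
v 1.163 3.175 -2.137
v 0.559 2.484 -1.648
v 0.929 2.771 -1.208
v 1.303 3.198 -1.51
v 0.704 2.734 -2.222
v -0.586 2.413 2.122
v -1.806 2.56 2.658
v -0.19 3.59 2.701
v -1.409 3.737 3.237
v 0.049 1.343 3.863
v -1.17 1.49 4.399
v 0.446 2.52 4.442
v -0.774 2.667 4.978
f 2 1 5
f 2 5 3
f 3 5 6
f 3 6 4
f 5 1 7
f 5 7 6
f 6 7 8
f 6 8 4
f 7 1 9
f 7 9 8
f 8 9 10
f 8 10 4
f 9 1 11
f 9 11 10
f 10 11 12
f 10 12 4
f 11 1 13
f 11 13 12
f 12 13 14
f 12 14 4
f 13 1 15
f 13 15 14
f 14 15 16
f 14 16 4
f 15 1 17
f 15 17 16
f 16 17 18
f 16 18 4
f 17 1 19
f 17 19 18
f 18 19 20
f 18 20 4
f 19 1 21
f 19 21 20
f 20 21 22
f 20 22 4
f 21 1 23
f 21 23 22
f 22 23 24
f 22 24 4
f 23 1 25
f 23 25 24
f 24 25 26
f 24 26 4
f 25 1 27
f 25 27 26
f 26 27 28
f 26 28 4
f 27 1 29
f 27 29 28
f 28 29 30
f 28 30 4
f 29 1 2
f 29 2 30
f 30 2 3
f 30 3 4
f 32 34 31
f 35 32 31
f 31 34 33
f 33 35 31
f 32 38 34
f 36 32 35
f 36 38 32
f 34 38 33
f 37 35 33
f 33 38 37
f 37 36 35
f 38 36 37
f 39 76 55
f 76 50 79
f 55 79 44
f 76 79 55
f 39 55 51
f 55 44 56
f 51 56 40
f 55 56 51
f 39 51 60
f 51 40 61
f 60 61 46
f 51 61 60
f 39 60 72
f 60 46 75
f 72 75 49
f 60 75 72
f 39 72 76
f 72 49 80
f 76 80 50
f 72 80 76
f 40 56 67
f 56 44 70
f 67 70 48
f 56 70 67
f 44 79 57
f 79 50 78
f 57 78 43
f 79 78 57
f 50 80 77
f 80 49 73
f 77 73 41
f 80 73 77
f 49 75 74
f 75 46 62
f 74 62 45
f 75 62 74
f 46 61 66
f 61 40 63
f 66 63 47
f 61 63 66
f 42 68 54
f 68 48 69
f 54 69 43
f 68 69 54
f 42 54 52
f 54 43 53
f 52 53 41
f 54 53 52
f 42 52 59
f 52 41 58
f 59 58 45
f 52 58 59
f 42 59 64
f 59 45 65
f 64 65 47
f 59 65 64
f 42 64 68
f 64 47 71
f 68 71 48
f 64 71 68
f 43 69 57
f 69 48 70
f 57 70 44
f 69 70 57
f 41 53 77
f 53 43 78
f 77 78 50
f 53 78 77
f 45 58 74
f 58 41 73
f 74 73 49
f 58 73 74
f 47 65 66
f 65 45 62
f 66 62 46
f 65 62 66
f 48 71 67
f 71 47 63
f 67 63 40
f 71 63 67
f 82 84 81
f 85 82 81
f 81 84 83
f 83 85 81
f 82 88 84
f 86 82 85
f 86 88 82
f 84 88 83
f 87 85 83
f 83 88 87
f 87 86 85
f 88 86 87



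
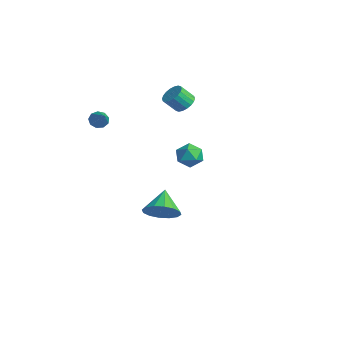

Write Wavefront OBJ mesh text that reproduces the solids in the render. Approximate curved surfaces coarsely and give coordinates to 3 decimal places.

v 0.565 -2.167 -3.854
v 1.188 -2.348 -3.028
v -0.465 -1.393 -2.906
v 1.358 -1.874 -3.231
v 1.316 -1.478 -3.601
v 1.072 -1.267 -4.038
v 0.693 -1.297 -4.427
v 0.28 -1.56 -4.661
v -0.057 -1.986 -4.679
v -0.227 -2.461 -4.476
v -0.185 -2.857 -4.106
v 0.058 -3.068 -3.669
v 0.438 -3.038 -3.281
v 0.851 -2.775 -3.046
v -3.809 -3.571 1.404
v -3.452 -3.484 0.969
v -2.611 -3.829 2.336
v -3.523 -3.147 1.153
v -3.727 -3.009 1.454
v -3.971 -3.134 1.732
v -4.138 -3.463 1.857
v -4.152 -3.843 1.769
v -4.005 -4.096 1.511
v -3.767 -4.103 1.202
v -3.548 -3.861 0.988
v 3.5 -1.622 2.201
v 4.203 -1.767 1.85
v 3.397 -2.873 2.51
v 4.1 -3.018 2.159
v 4.071 -2.594 2.835
v 4.135 -1.82 2.644
v 3.465 -2.82 1.716
v 3.529 -2.046 1.525
v 4.182 -2.507 1.55
v 4.556 -2.367 2.242
v 3.044 -2.273 2.118
v 3.418 -2.133 2.81
v -3.322 1.415 1.578
v -2.76 1.641 1.929
v -2.997 0.952 2.753
v -3.558 0.725 2.402
v -2.985 1.834 2.026
v -3.221 1.145 2.85
v -3.276 1.944 2.034
v -3.513 1.255 2.858
v -3.577 1.949 1.951
v -3.813 1.26 2.776
v -3.827 1.848 1.795
v -4.063 1.159 2.619
v -3.977 1.661 1.596
v -4.213 0.972 2.42
v -3.997 1.425 1.393
v -4.233 0.736 2.217
v -3.883 1.188 1.227
v -4.12 0.499 2.051
v -3.659 0.995 1.13
v -3.895 0.306 1.954
v -3.367 0.885 1.122
v -3.604 0.196 1.946
v -3.067 0.88 1.204
v -3.303 0.191 2.029
v -2.817 0.981 1.361
v -3.053 0.292 2.185
v -2.667 1.168 1.56
v -2.903 0.479 2.384
v -2.647 1.404 1.763
v -2.883 0.715 2.587
f 2 1 4
f 2 4 3
f 4 1 5
f 4 5 3
f 5 1 6
f 5 6 3
f 6 1 7
f 6 7 3
f 7 1 8
f 7 8 3
f 8 1 9
f 8 9 3
f 9 1 10
f 9 10 3
f 10 1 11
f 10 11 3
f 11 1 12
f 11 12 3
f 12 1 13
f 12 13 3
f 13 1 14
f 13 14 3
f 14 1 2
f 14 2 3
f 16 15 18
f 16 18 17
f 18 15 19
f 18 19 17
f 19 15 20
f 19 20 17
f 20 15 21
f 20 21 17
f 21 15 22
f 21 22 17
f 22 15 23
f 22 23 17
f 23 15 24
f 23 24 17
f 24 15 25
f 24 25 17
f 25 15 16
f 25 16 17
f 26 37 31
f 26 31 27
f 26 27 33
f 26 33 36
f 26 36 37
f 27 31 35
f 31 37 30
f 37 36 28
f 36 33 32
f 33 27 34
f 29 35 30
f 29 30 28
f 29 28 32
f 29 32 34
f 29 34 35
f 30 35 31
f 28 30 37
f 32 28 36
f 34 32 33
f 35 34 27
f 39 38 42
f 39 42 40
f 40 42 43
f 40 43 41
f 42 38 44
f 42 44 43
f 43 44 45
f 43 45 41
f 44 38 46
f 44 46 45
f 45 46 47
f 45 47 41
f 46 38 48
f 46 48 47
f 47 48 49
f 47 49 41
f 48 38 50
f 48 50 49
f 49 50 51
f 49 51 41
f 50 38 52
f 50 52 51
f 51 52 53
f 51 53 41
f 52 38 54
f 52 54 53
f 53 54 55
f 53 55 41
f 54 38 56
f 54 56 55
f 55 56 57
f 55 57 41
f 56 38 58
f 56 58 57
f 57 58 59
f 57 59 41
f 58 38 60
f 58 60 59
f 59 60 61
f 59 61 41
f 60 38 62
f 60 62 61
f 61 62 63
f 61 63 41
f 62 38 64
f 62 64 63
f 63 64 65
f 63 65 41
f 64 38 66
f 64 66 65
f 65 66 67
f 65 67 41
f 66 38 39
f 66 39 67
f 67 39 40
f 67 40 41



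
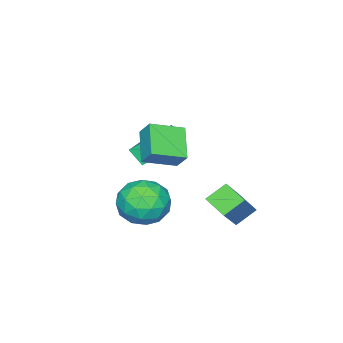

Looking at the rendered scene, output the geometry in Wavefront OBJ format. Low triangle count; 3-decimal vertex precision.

v -1.521 -0.128 -0.197
v -2.509 -0.972 0.684
v -1.381 0.467 0.53
v -2.368 -0.377 1.411
v -0.392 -0.963 0.269
v -1.379 -1.807 1.15
v -0.251 -0.368 0.996
v -1.239 -1.212 1.877
v -4.623 -2.067 -0.94
v -4.58 -2.699 -0.273
v -3.154 -1.509 -0.505
v -3.112 -2.142 0.162
v -3.928 -3.098 -1.962
v -3.886 -3.731 -1.295
v -2.46 -2.541 -1.527
v -2.417 -3.173 -0.86
v -0.347 0.182 -1.797
v 0.132 -0.306 -2.717
v -0.972 -1.474 -1.243
v -0.493 -1.962 -2.163
v 0.17 -1.537 -1.33
v 0.556 -0.513 -1.672
v -1.396 -1.267 -2.288
v -1.01 -0.243 -2.63
v -0.516 -1.201 -3.02
v 0.451 -1.368 -2.429
v -1.291 -0.412 -1.531
v -0.324 -0.579 -0.94
v -0.053 0.083 -2.305
v -0.787 -1.863 -1.655
v -0.398 -1.614 -1.165
v -0.116 -1.9 -1.706
v 0.196 -0.039 -1.691
v 0.478 -0.325 -2.232
v 0.5 -1.049 -1.417
v -1.318 -1.455 -1.728
v -1.036 -1.741 -2.269
v -0.724 0.12 -2.254
v -0.442 -0.166 -2.795
v -1.34 -0.731 -2.543
v -0.153 -0.729 -3.024
v -0.52 -1.703 -2.699
v -1.05 -1.294 -2.772
v -0.823 -0.693 -2.973
v 0.416 -0.828 -2.677
v 0.049 -1.801 -2.351
v 0.438 -1.551 -1.862
v 0.665 -0.95 -2.063
v 0.035 -1.354 -2.855
v -0.889 0.021 -1.609
v -1.256 -0.952 -1.283
v -1.505 -0.83 -1.897
v -1.278 -0.229 -2.098
v -0.32 -0.077 -1.261
v -0.687 -1.051 -0.936
v -0.017 -1.087 -0.987
v 0.21 -0.486 -1.188
v -0.875 -0.426 -1.105
v -2.398 2.039 -3.144
v -2.623 1.02 -2.736
v -3.151 2.453 -2.524
v -3.376 1.435 -2.116
v -1.224 2.285 -1.884
v -1.449 1.267 -1.476
v -1.977 2.7 -1.264
v -2.202 1.681 -0.856
f 2 4 1
f 5 2 1
f 1 4 3
f 3 5 1
f 2 8 4
f 6 2 5
f 6 8 2
f 4 8 3
f 7 5 3
f 3 8 7
f 7 6 5
f 8 6 7
f 10 12 9
f 13 10 9
f 9 12 11
f 11 13 9
f 10 16 12
f 14 10 13
f 14 16 10
f 12 16 11
f 15 13 11
f 11 16 15
f 15 14 13
f 16 14 15
f 17 54 33
f 54 28 57
f 33 57 22
f 54 57 33
f 17 33 29
f 33 22 34
f 29 34 18
f 33 34 29
f 17 29 38
f 29 18 39
f 38 39 24
f 29 39 38
f 17 38 50
f 38 24 53
f 50 53 27
f 38 53 50
f 17 50 54
f 50 27 58
f 54 58 28
f 50 58 54
f 18 34 45
f 34 22 48
f 45 48 26
f 34 48 45
f 22 57 35
f 57 28 56
f 35 56 21
f 57 56 35
f 28 58 55
f 58 27 51
f 55 51 19
f 58 51 55
f 27 53 52
f 53 24 40
f 52 40 23
f 53 40 52
f 24 39 44
f 39 18 41
f 44 41 25
f 39 41 44
f 20 46 32
f 46 26 47
f 32 47 21
f 46 47 32
f 20 32 30
f 32 21 31
f 30 31 19
f 32 31 30
f 20 30 37
f 30 19 36
f 37 36 23
f 30 36 37
f 20 37 42
f 37 23 43
f 42 43 25
f 37 43 42
f 20 42 46
f 42 25 49
f 46 49 26
f 42 49 46
f 21 47 35
f 47 26 48
f 35 48 22
f 47 48 35
f 19 31 55
f 31 21 56
f 55 56 28
f 31 56 55
f 23 36 52
f 36 19 51
f 52 51 27
f 36 51 52
f 25 43 44
f 43 23 40
f 44 40 24
f 43 40 44
f 26 49 45
f 49 25 41
f 45 41 18
f 49 41 45
f 60 62 59
f 63 60 59
f 59 62 61
f 61 63 59
f 60 66 62
f 64 60 63
f 64 66 60
f 62 66 61
f 65 63 61
f 61 66 65
f 65 64 63
f 66 64 65



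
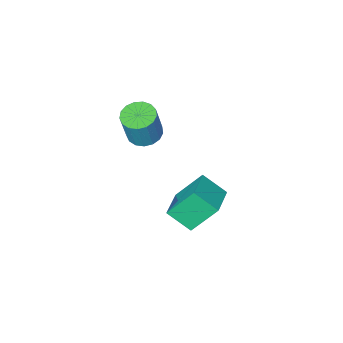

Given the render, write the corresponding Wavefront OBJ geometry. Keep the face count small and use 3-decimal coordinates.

v -1.336 -0.359 -2.794
v -0.72 -1.171 -2.07
v -0.378 0.599 -2.534
v 0.238 -0.212 -1.81
v -0.438 -0.888 -4.15
v 0.178 -1.699 -3.426
v 0.52 0.071 -3.89
v 1.136 -0.741 -3.166
v 1.161 -2.331 0.622
v 1.848 -2.305 0.445
v 2.207 -2.144 1.861
v 1.519 -2.169 2.038
v 1.749 -1.981 0.433
v 2.107 -1.819 1.849
v 1.515 -1.736 0.464
v 1.874 -1.574 1.881
v 1.2 -1.628 0.532
v 1.559 -1.466 1.948
v 0.876 -1.68 0.62
v 1.235 -1.519 2.036
v 0.617 -1.882 0.708
v 0.976 -1.721 2.125
v 0.483 -2.187 0.777
v 0.842 -2.025 2.193
v 0.504 -2.524 0.81
v 0.863 -2.363 2.227
v 0.675 -2.818 0.8
v 1.034 -2.656 2.217
v 0.958 -2.999 0.749
v 1.317 -2.838 2.166
v 1.287 -3.028 0.669
v 1.646 -2.866 2.086
v 1.587 -2.897 0.578
v 1.946 -2.735 1.995
v 1.789 -2.636 0.497
v 2.148 -2.474 1.914
f 2 4 1
f 5 2 1
f 1 4 3
f 3 5 1
f 2 8 4
f 6 2 5
f 6 8 2
f 4 8 3
f 7 5 3
f 3 8 7
f 7 6 5
f 8 6 7
f 10 9 13
f 10 13 11
f 11 13 14
f 11 14 12
f 13 9 15
f 13 15 14
f 14 15 16
f 14 16 12
f 15 9 17
f 15 17 16
f 16 17 18
f 16 18 12
f 17 9 19
f 17 19 18
f 18 19 20
f 18 20 12
f 19 9 21
f 19 21 20
f 20 21 22
f 20 22 12
f 21 9 23
f 21 23 22
f 22 23 24
f 22 24 12
f 23 9 25
f 23 25 24
f 24 25 26
f 24 26 12
f 25 9 27
f 25 27 26
f 26 27 28
f 26 28 12
f 27 9 29
f 27 29 28
f 28 29 30
f 28 30 12
f 29 9 31
f 29 31 30
f 30 31 32
f 30 32 12
f 31 9 33
f 31 33 32
f 32 33 34
f 32 34 12
f 33 9 35
f 33 35 34
f 34 35 36
f 34 36 12
f 35 9 10
f 35 10 36
f 36 10 11
f 36 11 12

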